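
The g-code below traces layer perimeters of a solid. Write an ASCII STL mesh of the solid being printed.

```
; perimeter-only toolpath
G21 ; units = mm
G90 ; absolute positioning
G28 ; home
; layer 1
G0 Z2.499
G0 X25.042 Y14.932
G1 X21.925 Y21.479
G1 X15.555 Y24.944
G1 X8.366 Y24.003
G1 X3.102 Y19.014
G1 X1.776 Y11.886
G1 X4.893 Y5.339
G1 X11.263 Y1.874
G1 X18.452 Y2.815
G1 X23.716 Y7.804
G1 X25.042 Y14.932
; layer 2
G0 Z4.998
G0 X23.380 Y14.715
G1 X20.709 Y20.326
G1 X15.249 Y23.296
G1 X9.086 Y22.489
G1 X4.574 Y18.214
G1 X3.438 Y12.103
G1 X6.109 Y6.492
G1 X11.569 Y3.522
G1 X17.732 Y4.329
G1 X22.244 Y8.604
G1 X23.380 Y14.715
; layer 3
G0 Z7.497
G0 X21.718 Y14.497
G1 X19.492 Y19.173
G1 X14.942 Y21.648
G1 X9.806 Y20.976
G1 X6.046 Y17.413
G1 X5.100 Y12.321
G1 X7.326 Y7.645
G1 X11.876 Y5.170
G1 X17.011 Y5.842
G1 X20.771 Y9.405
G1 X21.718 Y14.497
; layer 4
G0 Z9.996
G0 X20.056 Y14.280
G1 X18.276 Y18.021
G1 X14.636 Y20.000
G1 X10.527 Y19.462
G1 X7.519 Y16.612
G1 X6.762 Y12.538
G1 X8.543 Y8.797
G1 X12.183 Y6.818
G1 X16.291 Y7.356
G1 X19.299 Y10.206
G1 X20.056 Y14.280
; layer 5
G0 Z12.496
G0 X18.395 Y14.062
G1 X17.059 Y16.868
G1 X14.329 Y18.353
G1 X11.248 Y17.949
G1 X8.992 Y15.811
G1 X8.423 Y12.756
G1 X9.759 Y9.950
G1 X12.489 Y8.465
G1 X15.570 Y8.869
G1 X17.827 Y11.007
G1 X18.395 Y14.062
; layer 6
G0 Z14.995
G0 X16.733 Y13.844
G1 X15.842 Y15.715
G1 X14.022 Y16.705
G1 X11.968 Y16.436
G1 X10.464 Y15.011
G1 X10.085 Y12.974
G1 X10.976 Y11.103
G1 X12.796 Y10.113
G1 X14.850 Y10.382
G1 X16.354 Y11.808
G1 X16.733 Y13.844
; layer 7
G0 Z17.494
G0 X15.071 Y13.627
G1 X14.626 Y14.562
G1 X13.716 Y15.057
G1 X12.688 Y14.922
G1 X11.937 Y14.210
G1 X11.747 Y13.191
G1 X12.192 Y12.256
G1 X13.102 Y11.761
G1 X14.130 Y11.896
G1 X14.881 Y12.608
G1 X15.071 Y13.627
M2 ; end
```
solid part
  facet normal 0.0000 0.0000 -1.0000
    outer loop
      vertex 15.862 26.592 0.000
      vertex 23.142 22.632 0.000
      vertex 26.704 15.150 0.000
    endloop
  endfacet
  facet normal 0.0000 0.0000 -1.0000
    outer loop
      vertex 7.645 25.516 0.000
      vertex 15.862 26.592 0.000
      vertex 26.704 15.150 0.000
    endloop
  endfacet
  facet normal 0.0000 0.0000 -1.0000
    outer loop
      vertex 1.629 19.815 0.000
      vertex 7.645 25.516 0.000
      vertex 26.704 15.150 0.000
    endloop
  endfacet
  facet normal 0.0000 0.0000 -1.0000
    outer loop
      vertex 0.114 11.668 0.000
      vertex 1.629 19.815 0.000
      vertex 26.704 15.150 0.000
    endloop
  endfacet
  facet normal 0.0000 0.0000 -1.0000
    outer loop
      vertex 3.676 4.186 0.000
      vertex 0.114 11.668 0.000
      vertex 26.704 15.150 0.000
    endloop
  endfacet
  facet normal 0.0000 0.0000 -1.0000
    outer loop
      vertex 10.956 0.226 0.000
      vertex 3.676 4.186 0.000
      vertex 26.704 15.150 0.000
    endloop
  endfacet
  facet normal 0.0000 0.0000 -1.0000
    outer loop
      vertex 19.173 1.302 0.000
      vertex 10.956 0.226 0.000
      vertex 26.704 15.150 0.000
    endloop
  endfacet
  facet normal 0.0000 0.0000 -1.0000
    outer loop
      vertex 25.189 7.003 0.000
      vertex 19.173 1.302 0.000
      vertex 26.704 15.150 0.000
    endloop
  endfacet
  facet normal 0.7612 0.3624 0.5378
    outer loop
      vertex 26.704 15.150 0.000
      vertex 23.142 22.632 0.000
      vertex 13.409 13.409 19.993
    endloop
  endfacet
  facet normal 0.4029 0.7406 0.5378
    outer loop
      vertex 23.142 22.632 0.000
      vertex 15.862 26.592 0.000
      vertex 13.409 13.409 19.993
    endloop
  endfacet
  facet normal -0.1095 0.8359 0.5378
    outer loop
      vertex 15.862 26.592 0.000
      vertex 7.645 25.516 0.000
      vertex 13.409 13.409 19.993
    endloop
  endfacet
  facet normal -0.5799 0.6120 0.5378
    outer loop
      vertex 7.645 25.516 0.000
      vertex 1.629 19.815 0.000
      vertex 13.409 13.409 19.993
    endloop
  endfacet
  facet normal -0.8289 0.1541 0.5378
    outer loop
      vertex 1.629 19.815 0.000
      vertex 0.114 11.668 0.000
      vertex 13.409 13.409 19.993
    endloop
  endfacet
  facet normal -0.7612 -0.3624 0.5378
    outer loop
      vertex 0.114 11.668 0.000
      vertex 3.676 4.186 0.000
      vertex 13.409 13.409 19.993
    endloop
  endfacet
  facet normal -0.4029 -0.7406 0.5378
    outer loop
      vertex 3.676 4.186 0.000
      vertex 10.956 0.226 0.000
      vertex 13.409 13.409 19.993
    endloop
  endfacet
  facet normal 0.1095 -0.8359 0.5378
    outer loop
      vertex 10.956 0.226 0.000
      vertex 19.173 1.302 0.000
      vertex 13.409 13.409 19.993
    endloop
  endfacet
  facet normal 0.5799 -0.6120 0.5378
    outer loop
      vertex 19.173 1.302 0.000
      vertex 25.189 7.003 0.000
      vertex 13.409 13.409 19.993
    endloop
  endfacet
  facet normal 0.8289 -0.1541 0.5378
    outer loop
      vertex 25.189 7.003 0.000
      vertex 26.704 15.150 0.000
      vertex 13.409 13.409 19.993
    endloop
  endfacet
endsolid part

The G0 Z moves step by Δz≈2.499 mm. The G1 loops shrink linearly with z, so the solid tapers from its base footprint up to z≈20. Closing with a flat bottom cap and the tapered top and triangulating gives 18 facets — a regular 10-sided pyramid, base circumscribed radius ≈ 13.4 mm, apex at z ≈ 20 mm.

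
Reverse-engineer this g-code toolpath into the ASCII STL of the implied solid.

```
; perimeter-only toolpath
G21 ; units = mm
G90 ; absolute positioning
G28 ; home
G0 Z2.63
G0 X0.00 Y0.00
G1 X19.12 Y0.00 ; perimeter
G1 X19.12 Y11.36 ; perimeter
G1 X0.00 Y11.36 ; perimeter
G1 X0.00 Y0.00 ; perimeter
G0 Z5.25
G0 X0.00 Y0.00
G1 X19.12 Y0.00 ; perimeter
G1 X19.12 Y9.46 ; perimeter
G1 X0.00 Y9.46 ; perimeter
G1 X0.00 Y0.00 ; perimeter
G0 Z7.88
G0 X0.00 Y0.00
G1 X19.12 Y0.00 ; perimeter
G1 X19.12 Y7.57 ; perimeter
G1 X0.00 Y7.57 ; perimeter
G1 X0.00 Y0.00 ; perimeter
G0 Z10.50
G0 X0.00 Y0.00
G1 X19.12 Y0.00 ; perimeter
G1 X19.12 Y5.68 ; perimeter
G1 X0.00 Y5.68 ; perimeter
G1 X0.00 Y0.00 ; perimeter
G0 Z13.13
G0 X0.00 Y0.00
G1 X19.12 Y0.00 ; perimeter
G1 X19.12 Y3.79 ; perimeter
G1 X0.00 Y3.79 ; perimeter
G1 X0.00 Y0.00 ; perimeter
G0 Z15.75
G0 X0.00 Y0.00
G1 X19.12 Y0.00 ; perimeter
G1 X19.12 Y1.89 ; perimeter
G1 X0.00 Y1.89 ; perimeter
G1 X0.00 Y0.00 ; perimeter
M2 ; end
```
solid part
  facet normal 0.0000 0.0000 -1.0000
    outer loop
      vertex 19.12 13.25 0.00
      vertex 19.12 0.00 0.00
      vertex 0.00 0.00 0.00
    endloop
  endfacet
  facet normal 0.0000 0.0000 -1.0000
    outer loop
      vertex 0.00 13.25 0.00
      vertex 19.12 13.25 0.00
      vertex 0.00 0.00 0.00
    endloop
  endfacet
  facet normal 0.0000 -1.0000 0.0000
    outer loop
      vertex 0.00 0.00 0.00
      vertex 19.12 0.00 0.00
      vertex 19.12 0.00 18.38
    endloop
  endfacet
  facet normal 0.0000 -1.0000 0.0000
    outer loop
      vertex 0.00 0.00 0.00
      vertex 19.12 0.00 18.38
      vertex 0.00 0.00 18.38
    endloop
  endfacet
  facet normal 0.0000 0.8112 0.5848
    outer loop
      vertex 0.00 0.00 18.38
      vertex 19.12 0.00 18.38
      vertex 19.12 13.25 0.00
    endloop
  endfacet
  facet normal 0.0000 0.8112 0.5848
    outer loop
      vertex 0.00 0.00 18.38
      vertex 19.12 13.25 0.00
      vertex 0.00 13.25 0.00
    endloop
  endfacet
  facet normal -1.0000 0.0000 0.0000
    outer loop
      vertex 0.00 0.00 18.38
      vertex 0.00 13.25 0.00
      vertex 0.00 0.00 0.00
    endloop
  endfacet
  facet normal 1.0000 0.0000 0.0000
    outer loop
      vertex 19.12 0.00 0.00
      vertex 19.12 13.25 0.00
      vertex 19.12 0.00 18.38
    endloop
  endfacet
endsolid part

The G0 Z moves step by Δz≈2.63 mm. The G1 loops shrink linearly with z, so the solid tapers from its base footprint up to z≈18.4. Closing with a flat bottom cap and the tapered top and triangulating gives 8 facets — a wedge (ramp): 19.1 × 13.2 mm base, rising to 18.4 mm along the y=0 edge and sloping linearly to z=0 at y=13.2.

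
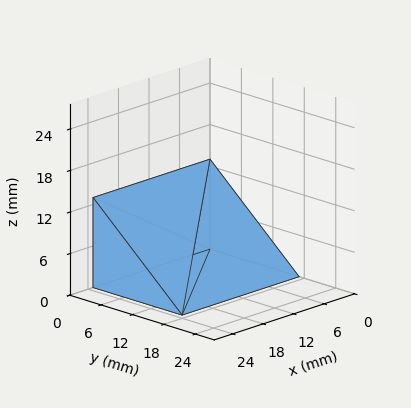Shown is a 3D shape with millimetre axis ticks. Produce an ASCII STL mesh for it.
Reading the render: the shape is a wedge (ramp): 23 × 17 mm base, rising to 13 mm along the y=0 edge and sloping linearly to z=0 at y=17 (dimensions read to the nearest mm from the axis ticks). For the STL, each face is triangulated and given an outward normal.

solid part
  facet normal 0.0000 0.0000 -1.0000
    outer loop
      vertex 23.000 17.000 0.000
      vertex 23.000 0.000 0.000
      vertex 0.000 0.000 0.000
    endloop
  endfacet
  facet normal 0.0000 0.0000 -1.0000
    outer loop
      vertex 0.000 17.000 0.000
      vertex 23.000 17.000 0.000
      vertex 0.000 0.000 0.000
    endloop
  endfacet
  facet normal 0.0000 -1.0000 0.0000
    outer loop
      vertex 0.000 0.000 0.000
      vertex 23.000 0.000 0.000
      vertex 23.000 0.000 13.000
    endloop
  endfacet
  facet normal 0.0000 -1.0000 0.0000
    outer loop
      vertex 0.000 0.000 0.000
      vertex 23.000 0.000 13.000
      vertex 0.000 0.000 13.000
    endloop
  endfacet
  facet normal 0.0000 0.6075 0.7944
    outer loop
      vertex 0.000 0.000 13.000
      vertex 23.000 0.000 13.000
      vertex 23.000 17.000 0.000
    endloop
  endfacet
  facet normal 0.0000 0.6075 0.7944
    outer loop
      vertex 0.000 0.000 13.000
      vertex 23.000 17.000 0.000
      vertex 0.000 17.000 0.000
    endloop
  endfacet
  facet normal -1.0000 0.0000 0.0000
    outer loop
      vertex 0.000 0.000 13.000
      vertex 0.000 17.000 0.000
      vertex 0.000 0.000 0.000
    endloop
  endfacet
  facet normal 1.0000 0.0000 0.0000
    outer loop
      vertex 23.000 0.000 0.000
      vertex 23.000 17.000 0.000
      vertex 23.000 0.000 13.000
    endloop
  endfacet
endsolid part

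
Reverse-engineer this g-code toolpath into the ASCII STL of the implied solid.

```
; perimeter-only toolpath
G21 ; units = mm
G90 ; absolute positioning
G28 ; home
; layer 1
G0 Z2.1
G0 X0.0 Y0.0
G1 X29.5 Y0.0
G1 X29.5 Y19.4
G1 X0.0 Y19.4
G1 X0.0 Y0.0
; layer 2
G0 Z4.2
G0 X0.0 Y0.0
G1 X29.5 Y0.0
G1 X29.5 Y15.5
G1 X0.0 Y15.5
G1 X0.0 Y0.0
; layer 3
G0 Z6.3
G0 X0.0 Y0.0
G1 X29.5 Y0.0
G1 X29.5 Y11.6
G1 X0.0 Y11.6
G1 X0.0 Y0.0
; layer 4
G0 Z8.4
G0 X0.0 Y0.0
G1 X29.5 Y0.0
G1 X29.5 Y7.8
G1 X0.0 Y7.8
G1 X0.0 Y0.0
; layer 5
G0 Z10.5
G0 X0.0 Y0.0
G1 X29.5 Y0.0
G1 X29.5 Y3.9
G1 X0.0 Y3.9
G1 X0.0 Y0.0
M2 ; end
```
solid part
  facet normal 0.0000 0.0000 -1.0000
    outer loop
      vertex 29.5 23.3 0.0
      vertex 29.5 0.0 0.0
      vertex 0.0 0.0 0.0
    endloop
  endfacet
  facet normal 0.0000 0.0000 -1.0000
    outer loop
      vertex 0.0 23.3 0.0
      vertex 29.5 23.3 0.0
      vertex 0.0 0.0 0.0
    endloop
  endfacet
  facet normal 0.0000 -1.0000 0.0000
    outer loop
      vertex 0.0 0.0 0.0
      vertex 29.5 0.0 0.0
      vertex 29.5 0.0 12.6
    endloop
  endfacet
  facet normal 0.0000 -1.0000 0.0000
    outer loop
      vertex 0.0 0.0 0.0
      vertex 29.5 0.0 12.6
      vertex 0.0 0.0 12.6
    endloop
  endfacet
  facet normal 0.0000 0.4757 0.8796
    outer loop
      vertex 0.0 0.0 12.6
      vertex 29.5 0.0 12.6
      vertex 29.5 23.3 0.0
    endloop
  endfacet
  facet normal 0.0000 0.4757 0.8796
    outer loop
      vertex 0.0 0.0 12.6
      vertex 29.5 23.3 0.0
      vertex 0.0 23.3 0.0
    endloop
  endfacet
  facet normal -1.0000 0.0000 0.0000
    outer loop
      vertex 0.0 0.0 12.6
      vertex 0.0 23.3 0.0
      vertex 0.0 0.0 0.0
    endloop
  endfacet
  facet normal 1.0000 0.0000 0.0000
    outer loop
      vertex 29.5 0.0 0.0
      vertex 29.5 23.3 0.0
      vertex 29.5 0.0 12.6
    endloop
  endfacet
endsolid part

The G0 Z moves step by Δz≈2.1 mm. The G1 loops shrink linearly with z, so the solid tapers from its base footprint up to z≈12.6. Closing with a flat bottom cap and the tapered top and triangulating gives 8 facets — a wedge (ramp): 29.5 × 23.3 mm base, rising to 12.6 mm along the y=0 edge and sloping linearly to z=0 at y=23.3.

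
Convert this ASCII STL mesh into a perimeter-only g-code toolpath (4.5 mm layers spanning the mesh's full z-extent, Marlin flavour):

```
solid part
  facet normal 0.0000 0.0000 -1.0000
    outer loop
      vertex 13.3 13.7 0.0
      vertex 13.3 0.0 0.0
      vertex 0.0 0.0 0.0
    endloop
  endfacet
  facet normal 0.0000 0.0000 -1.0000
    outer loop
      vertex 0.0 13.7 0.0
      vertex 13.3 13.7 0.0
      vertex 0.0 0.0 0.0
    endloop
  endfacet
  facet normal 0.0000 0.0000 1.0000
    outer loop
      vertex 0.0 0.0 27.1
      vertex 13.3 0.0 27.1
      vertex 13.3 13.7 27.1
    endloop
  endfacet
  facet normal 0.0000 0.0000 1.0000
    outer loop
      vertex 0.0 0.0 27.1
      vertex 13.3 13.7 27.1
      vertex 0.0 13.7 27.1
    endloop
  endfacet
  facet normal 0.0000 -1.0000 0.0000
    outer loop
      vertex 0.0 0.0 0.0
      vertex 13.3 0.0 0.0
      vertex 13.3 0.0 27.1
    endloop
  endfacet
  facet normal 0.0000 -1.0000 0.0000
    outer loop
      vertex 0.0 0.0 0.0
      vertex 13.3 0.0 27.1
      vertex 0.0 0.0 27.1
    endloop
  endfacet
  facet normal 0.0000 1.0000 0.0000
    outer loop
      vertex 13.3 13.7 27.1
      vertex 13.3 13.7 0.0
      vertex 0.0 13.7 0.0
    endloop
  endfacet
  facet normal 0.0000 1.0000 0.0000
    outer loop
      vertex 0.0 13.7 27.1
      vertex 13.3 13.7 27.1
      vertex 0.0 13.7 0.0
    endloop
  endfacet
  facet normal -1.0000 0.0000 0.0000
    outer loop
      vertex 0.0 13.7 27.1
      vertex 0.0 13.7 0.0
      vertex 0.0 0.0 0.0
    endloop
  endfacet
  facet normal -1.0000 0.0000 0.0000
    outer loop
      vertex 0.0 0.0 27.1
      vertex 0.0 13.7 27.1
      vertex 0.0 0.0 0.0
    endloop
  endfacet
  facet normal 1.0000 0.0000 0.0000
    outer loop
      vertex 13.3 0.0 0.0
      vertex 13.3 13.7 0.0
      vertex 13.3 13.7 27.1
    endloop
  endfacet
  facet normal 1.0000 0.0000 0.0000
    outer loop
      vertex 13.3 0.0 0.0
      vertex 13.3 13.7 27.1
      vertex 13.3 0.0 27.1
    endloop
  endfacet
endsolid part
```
; perimeter-only toolpath
G21 ; units = mm
G90 ; absolute positioning
G28 ; home
; layer 1
G0 Z4.5
G0 X0.0 Y0.0
G1 X13.3 Y0.0
G1 X13.3 Y13.7
G1 X0.0 Y13.7
G1 X0.0 Y0.0
; layer 2
G0 Z9.0
G0 X0.0 Y0.0
G1 X13.3 Y0.0
G1 X13.3 Y13.7
G1 X0.0 Y13.7
G1 X0.0 Y0.0
; layer 3
G0 Z13.6
G0 X0.0 Y0.0
G1 X13.3 Y0.0
G1 X13.3 Y13.7
G1 X0.0 Y13.7
G1 X0.0 Y0.0
; layer 4
G0 Z18.1
G0 X0.0 Y0.0
G1 X13.3 Y0.0
G1 X13.3 Y13.7
G1 X0.0 Y13.7
G1 X0.0 Y0.0
; layer 5
G0 Z22.6
G0 X0.0 Y0.0
G1 X13.3 Y0.0
G1 X13.3 Y13.7
G1 X0.0 Y13.7
G1 X0.0 Y0.0
; layer 6
G0 Z27.1
G0 X0.0 Y0.0
G1 X13.3 Y0.0
G1 X13.3 Y13.7
G1 X0.0 Y13.7
G1 X0.0 Y0.0
M2 ; end

The solid is a rectangular box, roughly 13.3 × 13.7 mm footprint and 27.1 mm tall. Slicing at Δz = 4.5 mm — 6 equal slices spanning the solid's height, so layer i sits at z = i·h/6 — gives 6 non-empty perimeters. Each is a 4-segment closed polygon; G0 lifts to the layer z and rapids to the start vertex, then G1 traces the edges.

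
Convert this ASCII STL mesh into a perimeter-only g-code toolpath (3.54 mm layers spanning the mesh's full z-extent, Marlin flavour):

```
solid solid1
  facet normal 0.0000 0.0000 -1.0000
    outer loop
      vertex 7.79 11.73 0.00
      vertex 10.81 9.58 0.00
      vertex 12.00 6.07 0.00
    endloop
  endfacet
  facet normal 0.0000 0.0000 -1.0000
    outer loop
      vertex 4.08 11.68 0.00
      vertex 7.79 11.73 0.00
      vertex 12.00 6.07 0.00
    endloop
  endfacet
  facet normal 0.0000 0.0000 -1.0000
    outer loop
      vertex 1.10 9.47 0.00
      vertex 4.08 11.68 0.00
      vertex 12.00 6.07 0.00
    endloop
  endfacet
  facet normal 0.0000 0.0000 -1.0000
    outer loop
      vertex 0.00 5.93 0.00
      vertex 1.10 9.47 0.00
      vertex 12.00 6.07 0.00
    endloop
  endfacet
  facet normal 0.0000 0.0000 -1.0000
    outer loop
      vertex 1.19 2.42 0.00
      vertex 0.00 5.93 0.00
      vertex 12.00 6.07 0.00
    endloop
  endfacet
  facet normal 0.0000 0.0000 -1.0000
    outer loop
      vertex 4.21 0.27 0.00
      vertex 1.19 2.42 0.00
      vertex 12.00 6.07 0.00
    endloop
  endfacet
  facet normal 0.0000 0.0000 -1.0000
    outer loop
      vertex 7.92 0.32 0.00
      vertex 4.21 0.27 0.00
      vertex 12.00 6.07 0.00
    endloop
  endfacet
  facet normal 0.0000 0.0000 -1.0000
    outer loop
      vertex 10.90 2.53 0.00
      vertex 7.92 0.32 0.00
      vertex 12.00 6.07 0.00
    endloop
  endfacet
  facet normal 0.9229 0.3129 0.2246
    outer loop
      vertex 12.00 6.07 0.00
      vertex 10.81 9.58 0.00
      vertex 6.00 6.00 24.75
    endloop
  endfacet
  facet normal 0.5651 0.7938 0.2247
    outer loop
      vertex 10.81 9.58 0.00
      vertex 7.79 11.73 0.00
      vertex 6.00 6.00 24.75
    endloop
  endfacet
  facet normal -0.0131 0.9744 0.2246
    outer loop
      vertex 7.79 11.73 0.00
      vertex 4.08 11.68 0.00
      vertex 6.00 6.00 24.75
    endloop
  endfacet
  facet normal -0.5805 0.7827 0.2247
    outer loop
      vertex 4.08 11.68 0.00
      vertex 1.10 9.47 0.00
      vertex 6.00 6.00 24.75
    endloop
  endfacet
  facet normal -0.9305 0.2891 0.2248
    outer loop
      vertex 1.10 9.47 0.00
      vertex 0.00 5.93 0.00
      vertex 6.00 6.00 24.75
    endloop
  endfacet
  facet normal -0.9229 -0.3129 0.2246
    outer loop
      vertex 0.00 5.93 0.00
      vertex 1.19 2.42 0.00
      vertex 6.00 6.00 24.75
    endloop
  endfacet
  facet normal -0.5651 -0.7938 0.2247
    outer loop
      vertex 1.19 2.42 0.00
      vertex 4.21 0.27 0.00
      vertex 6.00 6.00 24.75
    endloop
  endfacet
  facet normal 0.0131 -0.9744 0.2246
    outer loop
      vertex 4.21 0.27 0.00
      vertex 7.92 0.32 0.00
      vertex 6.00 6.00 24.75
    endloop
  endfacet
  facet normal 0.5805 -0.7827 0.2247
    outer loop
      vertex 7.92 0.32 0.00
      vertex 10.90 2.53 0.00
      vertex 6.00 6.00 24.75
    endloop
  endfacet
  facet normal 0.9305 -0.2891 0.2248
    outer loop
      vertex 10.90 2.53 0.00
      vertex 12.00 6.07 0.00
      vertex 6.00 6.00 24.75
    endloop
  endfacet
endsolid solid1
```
; perimeter-only toolpath
G21 ; units = mm
G90 ; absolute positioning
G28 ; home
; layer 1
G0 Z3.54
G0 X11.14 Y6.06
G1 X10.12 Y9.07
G1 X7.53 Y10.91
G1 X4.35 Y10.87
G1 X1.80 Y8.97
G1 X0.86 Y5.94
G1 X1.88 Y2.93
G1 X4.47 Y1.09
G1 X7.65 Y1.13
G1 X10.20 Y3.03
G1 X11.14 Y6.06
; layer 2
G0 Z7.07
G0 X10.29 Y6.05
G1 X9.44 Y8.56
G1 X7.28 Y10.09
G1 X4.63 Y10.06
G1 X2.50 Y8.48
G1 X1.71 Y5.95
G1 X2.56 Y3.44
G1 X4.72 Y1.91
G1 X7.37 Y1.94
G1 X9.50 Y3.52
G1 X10.29 Y6.05
; layer 3
G0 Z10.61
G0 X9.43 Y6.04
G1 X8.75 Y8.05
G1 X7.02 Y9.27
G1 X4.90 Y9.25
G1 X3.20 Y7.98
G1 X2.57 Y5.96
G1 X3.25 Y3.95
G1 X4.98 Y2.73
G1 X7.10 Y2.75
G1 X8.80 Y4.02
G1 X9.43 Y6.04
; layer 4
G0 Z14.14
G0 X8.57 Y6.03
G1 X8.06 Y7.53
G1 X6.77 Y8.46
G1 X5.18 Y8.43
G1 X3.90 Y7.49
G1 X3.43 Y5.97
G1 X3.94 Y4.47
G1 X5.23 Y3.54
G1 X6.82 Y3.57
G1 X8.10 Y4.51
G1 X8.57 Y6.03
; layer 5
G0 Z17.68
G0 X7.71 Y6.02
G1 X7.37 Y7.02
G1 X6.51 Y7.64
G1 X5.45 Y7.62
G1 X4.60 Y6.99
G1 X4.29 Y5.98
G1 X4.63 Y4.98
G1 X5.49 Y4.36
G1 X6.55 Y4.38
G1 X7.40 Y5.01
G1 X7.71 Y6.02
; layer 6
G0 Z21.21
G0 X6.86 Y6.01
G1 X6.69 Y6.51
G1 X6.26 Y6.82
G1 X5.73 Y6.81
G1 X5.30 Y6.50
G1 X5.14 Y5.99
G1 X5.31 Y5.49
G1 X5.74 Y5.18
G1 X6.27 Y5.19
G1 X6.70 Y5.50
G1 X6.86 Y6.01
M2 ; end

The solid is a regular 10-sided pyramid, base circumscribed radius ≈ 6 mm, apex at z ≈ 24.8 mm. Slicing at Δz = 3.54 mm — 7 equal slices spanning the solid's height, so layer i sits at z = i·h/7 — gives 6 non-empty perimeters. Each is a 10-segment closed polygon; G0 lifts to the layer z and rapids to the start vertex, then G1 traces the edges. The cross-section shrinks linearly with z (the slice at the apex is degenerate and omitted).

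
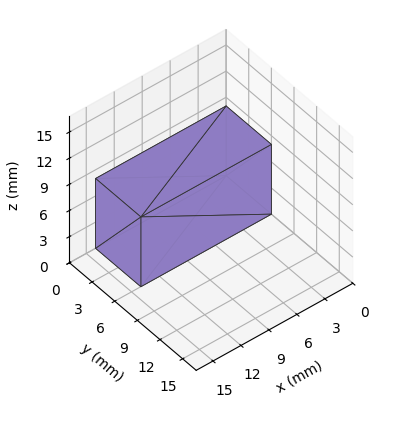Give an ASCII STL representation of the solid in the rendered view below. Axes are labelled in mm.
Reading the render: the shape is a rectangular box, roughly 14 × 6 mm footprint and 8 mm tall (dimensions read to the nearest mm from the axis ticks). For the STL, each face is triangulated and given an outward normal.

solid part
  facet normal 0.0000 0.0000 -1.0000
    outer loop
      vertex 14.0 6.0 0.0
      vertex 14.0 0.0 0.0
      vertex 0.0 0.0 0.0
    endloop
  endfacet
  facet normal 0.0000 0.0000 -1.0000
    outer loop
      vertex 0.0 6.0 0.0
      vertex 14.0 6.0 0.0
      vertex 0.0 0.0 0.0
    endloop
  endfacet
  facet normal 0.0000 0.0000 1.0000
    outer loop
      vertex 0.0 0.0 8.0
      vertex 14.0 0.0 8.0
      vertex 14.0 6.0 8.0
    endloop
  endfacet
  facet normal 0.0000 0.0000 1.0000
    outer loop
      vertex 0.0 0.0 8.0
      vertex 14.0 6.0 8.0
      vertex 0.0 6.0 8.0
    endloop
  endfacet
  facet normal 0.0000 -1.0000 0.0000
    outer loop
      vertex 0.0 0.0 0.0
      vertex 14.0 0.0 0.0
      vertex 14.0 0.0 8.0
    endloop
  endfacet
  facet normal 0.0000 -1.0000 0.0000
    outer loop
      vertex 0.0 0.0 0.0
      vertex 14.0 0.0 8.0
      vertex 0.0 0.0 8.0
    endloop
  endfacet
  facet normal 0.0000 1.0000 0.0000
    outer loop
      vertex 14.0 6.0 8.0
      vertex 14.0 6.0 0.0
      vertex 0.0 6.0 0.0
    endloop
  endfacet
  facet normal 0.0000 1.0000 0.0000
    outer loop
      vertex 0.0 6.0 8.0
      vertex 14.0 6.0 8.0
      vertex 0.0 6.0 0.0
    endloop
  endfacet
  facet normal -1.0000 0.0000 0.0000
    outer loop
      vertex 0.0 6.0 8.0
      vertex 0.0 6.0 0.0
      vertex 0.0 0.0 0.0
    endloop
  endfacet
  facet normal -1.0000 0.0000 0.0000
    outer loop
      vertex 0.0 0.0 8.0
      vertex 0.0 6.0 8.0
      vertex 0.0 0.0 0.0
    endloop
  endfacet
  facet normal 1.0000 0.0000 0.0000
    outer loop
      vertex 14.0 0.0 0.0
      vertex 14.0 6.0 0.0
      vertex 14.0 6.0 8.0
    endloop
  endfacet
  facet normal 1.0000 0.0000 0.0000
    outer loop
      vertex 14.0 0.0 0.0
      vertex 14.0 6.0 8.0
      vertex 14.0 0.0 8.0
    endloop
  endfacet
endsolid part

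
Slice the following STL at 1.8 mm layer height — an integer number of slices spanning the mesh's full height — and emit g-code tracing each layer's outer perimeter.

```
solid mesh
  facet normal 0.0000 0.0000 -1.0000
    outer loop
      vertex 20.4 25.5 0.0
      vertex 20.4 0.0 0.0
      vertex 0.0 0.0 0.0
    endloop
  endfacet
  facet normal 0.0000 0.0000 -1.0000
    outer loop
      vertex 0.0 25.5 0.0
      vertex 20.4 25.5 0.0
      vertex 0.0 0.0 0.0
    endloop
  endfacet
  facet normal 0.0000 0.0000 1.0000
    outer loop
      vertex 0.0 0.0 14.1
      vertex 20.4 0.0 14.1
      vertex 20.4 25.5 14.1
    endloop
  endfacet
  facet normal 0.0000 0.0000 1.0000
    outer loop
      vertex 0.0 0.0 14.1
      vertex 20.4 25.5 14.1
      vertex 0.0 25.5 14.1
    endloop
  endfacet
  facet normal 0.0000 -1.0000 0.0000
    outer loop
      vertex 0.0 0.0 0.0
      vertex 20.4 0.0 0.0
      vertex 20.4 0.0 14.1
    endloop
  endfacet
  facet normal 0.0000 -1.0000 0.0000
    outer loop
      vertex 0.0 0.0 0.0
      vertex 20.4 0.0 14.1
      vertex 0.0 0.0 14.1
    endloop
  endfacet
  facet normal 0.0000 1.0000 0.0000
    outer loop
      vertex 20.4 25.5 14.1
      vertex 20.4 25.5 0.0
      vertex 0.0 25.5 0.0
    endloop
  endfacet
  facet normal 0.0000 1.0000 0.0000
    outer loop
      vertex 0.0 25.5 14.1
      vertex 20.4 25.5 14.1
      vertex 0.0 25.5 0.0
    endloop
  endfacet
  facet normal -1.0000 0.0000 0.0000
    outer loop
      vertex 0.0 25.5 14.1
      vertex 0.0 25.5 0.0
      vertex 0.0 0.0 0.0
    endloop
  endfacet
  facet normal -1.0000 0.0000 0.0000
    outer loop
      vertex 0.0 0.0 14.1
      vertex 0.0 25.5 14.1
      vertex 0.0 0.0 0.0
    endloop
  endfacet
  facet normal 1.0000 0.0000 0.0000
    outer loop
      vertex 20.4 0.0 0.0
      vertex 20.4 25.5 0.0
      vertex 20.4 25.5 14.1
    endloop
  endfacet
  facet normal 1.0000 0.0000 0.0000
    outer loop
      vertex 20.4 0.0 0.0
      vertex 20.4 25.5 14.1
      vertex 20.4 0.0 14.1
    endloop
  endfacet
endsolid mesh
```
; perimeter-only toolpath
G21 ; units = mm
G90 ; absolute positioning
G28 ; home
; layer 1
G0 Z1.8
G0 X0.0 Y0.0
G1 X20.4 Y0.0
G1 X20.4 Y25.5
G1 X0.0 Y25.5
G1 X0.0 Y0.0
; layer 2
G0 Z3.5
G0 X0.0 Y0.0
G1 X20.4 Y0.0
G1 X20.4 Y25.5
G1 X0.0 Y25.5
G1 X0.0 Y0.0
; layer 3
G0 Z5.3
G0 X0.0 Y0.0
G1 X20.4 Y0.0
G1 X20.4 Y25.5
G1 X0.0 Y25.5
G1 X0.0 Y0.0
; layer 4
G0 Z7.0
G0 X0.0 Y0.0
G1 X20.4 Y0.0
G1 X20.4 Y25.5
G1 X0.0 Y25.5
G1 X0.0 Y0.0
; layer 5
G0 Z8.8
G0 X0.0 Y0.0
G1 X20.4 Y0.0
G1 X20.4 Y25.5
G1 X0.0 Y25.5
G1 X0.0 Y0.0
; layer 6
G0 Z10.6
G0 X0.0 Y0.0
G1 X20.4 Y0.0
G1 X20.4 Y25.5
G1 X0.0 Y25.5
G1 X0.0 Y0.0
; layer 7
G0 Z12.3
G0 X0.0 Y0.0
G1 X20.4 Y0.0
G1 X20.4 Y25.5
G1 X0.0 Y25.5
G1 X0.0 Y0.0
; layer 8
G0 Z14.1
G0 X0.0 Y0.0
G1 X20.4 Y0.0
G1 X20.4 Y25.5
G1 X0.0 Y25.5
G1 X0.0 Y0.0
M2 ; end

The solid is a rectangular box, roughly 20.4 × 25.5 mm footprint and 14.1 mm tall. Slicing at Δz = 1.8 mm — 8 equal slices spanning the solid's height, so layer i sits at z = i·h/8 — gives 8 non-empty perimeters. Each is a 4-segment closed polygon; G0 lifts to the layer z and rapids to the start vertex, then G1 traces the edges.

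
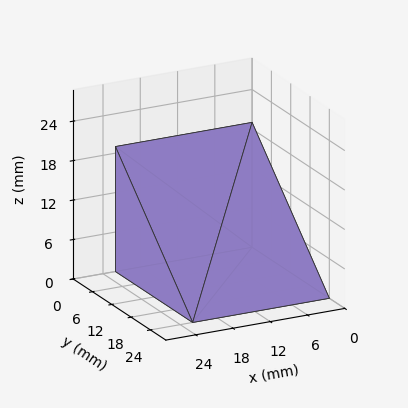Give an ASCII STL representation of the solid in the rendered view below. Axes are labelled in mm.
Reading the render: the shape is a wedge (ramp): 22 × 24 mm base, rising to 19 mm along the y=0 edge and sloping linearly to z=0 at y=24 (dimensions read to the nearest mm from the axis ticks). For the STL, each face is triangulated and given an outward normal.

solid part
  facet normal 0.0000 0.0000 -1.0000
    outer loop
      vertex 22.0 24.0 0.0
      vertex 22.0 0.0 0.0
      vertex 0.0 0.0 0.0
    endloop
  endfacet
  facet normal 0.0000 0.0000 -1.0000
    outer loop
      vertex 0.0 24.0 0.0
      vertex 22.0 24.0 0.0
      vertex 0.0 0.0 0.0
    endloop
  endfacet
  facet normal 0.0000 -1.0000 0.0000
    outer loop
      vertex 0.0 0.0 0.0
      vertex 22.0 0.0 0.0
      vertex 22.0 0.0 19.0
    endloop
  endfacet
  facet normal 0.0000 -1.0000 0.0000
    outer loop
      vertex 0.0 0.0 0.0
      vertex 22.0 0.0 19.0
      vertex 0.0 0.0 19.0
    endloop
  endfacet
  facet normal 0.0000 0.6207 0.7840
    outer loop
      vertex 0.0 0.0 19.0
      vertex 22.0 0.0 19.0
      vertex 22.0 24.0 0.0
    endloop
  endfacet
  facet normal 0.0000 0.6207 0.7840
    outer loop
      vertex 0.0 0.0 19.0
      vertex 22.0 24.0 0.0
      vertex 0.0 24.0 0.0
    endloop
  endfacet
  facet normal -1.0000 0.0000 0.0000
    outer loop
      vertex 0.0 0.0 19.0
      vertex 0.0 24.0 0.0
      vertex 0.0 0.0 0.0
    endloop
  endfacet
  facet normal 1.0000 0.0000 0.0000
    outer loop
      vertex 22.0 0.0 0.0
      vertex 22.0 24.0 0.0
      vertex 22.0 0.0 19.0
    endloop
  endfacet
endsolid part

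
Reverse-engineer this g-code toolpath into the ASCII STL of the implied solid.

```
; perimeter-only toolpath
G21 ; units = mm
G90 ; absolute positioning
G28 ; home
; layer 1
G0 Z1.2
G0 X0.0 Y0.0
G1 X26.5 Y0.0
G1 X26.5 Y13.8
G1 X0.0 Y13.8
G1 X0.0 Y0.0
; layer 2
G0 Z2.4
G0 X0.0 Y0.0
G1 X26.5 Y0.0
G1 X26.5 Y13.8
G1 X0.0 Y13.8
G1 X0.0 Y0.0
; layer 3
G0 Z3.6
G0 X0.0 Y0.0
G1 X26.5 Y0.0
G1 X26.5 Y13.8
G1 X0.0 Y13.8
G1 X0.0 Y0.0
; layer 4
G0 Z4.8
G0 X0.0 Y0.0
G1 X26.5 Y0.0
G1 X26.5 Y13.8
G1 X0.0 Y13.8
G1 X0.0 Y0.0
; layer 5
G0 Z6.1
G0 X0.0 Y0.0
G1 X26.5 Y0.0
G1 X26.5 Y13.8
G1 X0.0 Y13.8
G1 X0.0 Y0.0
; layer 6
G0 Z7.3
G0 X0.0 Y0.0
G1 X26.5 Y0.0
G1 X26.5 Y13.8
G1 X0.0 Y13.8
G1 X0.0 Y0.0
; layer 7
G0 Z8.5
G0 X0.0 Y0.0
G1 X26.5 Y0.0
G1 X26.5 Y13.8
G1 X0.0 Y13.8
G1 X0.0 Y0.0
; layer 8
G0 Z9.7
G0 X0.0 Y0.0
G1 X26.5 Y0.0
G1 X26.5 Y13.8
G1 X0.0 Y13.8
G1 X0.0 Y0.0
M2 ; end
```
solid part
  facet normal 0.0000 0.0000 -1.0000
    outer loop
      vertex 26.5 13.8 0.0
      vertex 26.5 0.0 0.0
      vertex 0.0 0.0 0.0
    endloop
  endfacet
  facet normal 0.0000 0.0000 -1.0000
    outer loop
      vertex 0.0 13.8 0.0
      vertex 26.5 13.8 0.0
      vertex 0.0 0.0 0.0
    endloop
  endfacet
  facet normal 0.0000 0.0000 1.0000
    outer loop
      vertex 0.0 0.0 9.7
      vertex 26.5 0.0 9.7
      vertex 26.5 13.8 9.7
    endloop
  endfacet
  facet normal 0.0000 0.0000 1.0000
    outer loop
      vertex 0.0 0.0 9.7
      vertex 26.5 13.8 9.7
      vertex 0.0 13.8 9.7
    endloop
  endfacet
  facet normal 0.0000 -1.0000 0.0000
    outer loop
      vertex 0.0 0.0 0.0
      vertex 26.5 0.0 0.0
      vertex 26.5 0.0 9.7
    endloop
  endfacet
  facet normal 0.0000 -1.0000 0.0000
    outer loop
      vertex 0.0 0.0 0.0
      vertex 26.5 0.0 9.7
      vertex 0.0 0.0 9.7
    endloop
  endfacet
  facet normal 0.0000 1.0000 0.0000
    outer loop
      vertex 26.5 13.8 9.7
      vertex 26.5 13.8 0.0
      vertex 0.0 13.8 0.0
    endloop
  endfacet
  facet normal 0.0000 1.0000 0.0000
    outer loop
      vertex 0.0 13.8 9.7
      vertex 26.5 13.8 9.7
      vertex 0.0 13.8 0.0
    endloop
  endfacet
  facet normal -1.0000 0.0000 0.0000
    outer loop
      vertex 0.0 13.8 9.7
      vertex 0.0 13.8 0.0
      vertex 0.0 0.0 0.0
    endloop
  endfacet
  facet normal -1.0000 0.0000 0.0000
    outer loop
      vertex 0.0 0.0 9.7
      vertex 0.0 13.8 9.7
      vertex 0.0 0.0 0.0
    endloop
  endfacet
  facet normal 1.0000 0.0000 0.0000
    outer loop
      vertex 26.5 0.0 0.0
      vertex 26.5 13.8 0.0
      vertex 26.5 13.8 9.7
    endloop
  endfacet
  facet normal 1.0000 0.0000 0.0000
    outer loop
      vertex 26.5 0.0 0.0
      vertex 26.5 13.8 9.7
      vertex 26.5 0.0 9.7
    endloop
  endfacet
endsolid part

The G0 Z moves step by Δz≈1.2 mm. Every layer's G1 loop is the same polygon, so the solid is a straight extrusion of it from z=0 to z≈9.7. Closing with flat bottom and top caps and triangulating gives 12 facets — a rectangular box, roughly 26.5 × 13.8 mm footprint and 9.7 mm tall.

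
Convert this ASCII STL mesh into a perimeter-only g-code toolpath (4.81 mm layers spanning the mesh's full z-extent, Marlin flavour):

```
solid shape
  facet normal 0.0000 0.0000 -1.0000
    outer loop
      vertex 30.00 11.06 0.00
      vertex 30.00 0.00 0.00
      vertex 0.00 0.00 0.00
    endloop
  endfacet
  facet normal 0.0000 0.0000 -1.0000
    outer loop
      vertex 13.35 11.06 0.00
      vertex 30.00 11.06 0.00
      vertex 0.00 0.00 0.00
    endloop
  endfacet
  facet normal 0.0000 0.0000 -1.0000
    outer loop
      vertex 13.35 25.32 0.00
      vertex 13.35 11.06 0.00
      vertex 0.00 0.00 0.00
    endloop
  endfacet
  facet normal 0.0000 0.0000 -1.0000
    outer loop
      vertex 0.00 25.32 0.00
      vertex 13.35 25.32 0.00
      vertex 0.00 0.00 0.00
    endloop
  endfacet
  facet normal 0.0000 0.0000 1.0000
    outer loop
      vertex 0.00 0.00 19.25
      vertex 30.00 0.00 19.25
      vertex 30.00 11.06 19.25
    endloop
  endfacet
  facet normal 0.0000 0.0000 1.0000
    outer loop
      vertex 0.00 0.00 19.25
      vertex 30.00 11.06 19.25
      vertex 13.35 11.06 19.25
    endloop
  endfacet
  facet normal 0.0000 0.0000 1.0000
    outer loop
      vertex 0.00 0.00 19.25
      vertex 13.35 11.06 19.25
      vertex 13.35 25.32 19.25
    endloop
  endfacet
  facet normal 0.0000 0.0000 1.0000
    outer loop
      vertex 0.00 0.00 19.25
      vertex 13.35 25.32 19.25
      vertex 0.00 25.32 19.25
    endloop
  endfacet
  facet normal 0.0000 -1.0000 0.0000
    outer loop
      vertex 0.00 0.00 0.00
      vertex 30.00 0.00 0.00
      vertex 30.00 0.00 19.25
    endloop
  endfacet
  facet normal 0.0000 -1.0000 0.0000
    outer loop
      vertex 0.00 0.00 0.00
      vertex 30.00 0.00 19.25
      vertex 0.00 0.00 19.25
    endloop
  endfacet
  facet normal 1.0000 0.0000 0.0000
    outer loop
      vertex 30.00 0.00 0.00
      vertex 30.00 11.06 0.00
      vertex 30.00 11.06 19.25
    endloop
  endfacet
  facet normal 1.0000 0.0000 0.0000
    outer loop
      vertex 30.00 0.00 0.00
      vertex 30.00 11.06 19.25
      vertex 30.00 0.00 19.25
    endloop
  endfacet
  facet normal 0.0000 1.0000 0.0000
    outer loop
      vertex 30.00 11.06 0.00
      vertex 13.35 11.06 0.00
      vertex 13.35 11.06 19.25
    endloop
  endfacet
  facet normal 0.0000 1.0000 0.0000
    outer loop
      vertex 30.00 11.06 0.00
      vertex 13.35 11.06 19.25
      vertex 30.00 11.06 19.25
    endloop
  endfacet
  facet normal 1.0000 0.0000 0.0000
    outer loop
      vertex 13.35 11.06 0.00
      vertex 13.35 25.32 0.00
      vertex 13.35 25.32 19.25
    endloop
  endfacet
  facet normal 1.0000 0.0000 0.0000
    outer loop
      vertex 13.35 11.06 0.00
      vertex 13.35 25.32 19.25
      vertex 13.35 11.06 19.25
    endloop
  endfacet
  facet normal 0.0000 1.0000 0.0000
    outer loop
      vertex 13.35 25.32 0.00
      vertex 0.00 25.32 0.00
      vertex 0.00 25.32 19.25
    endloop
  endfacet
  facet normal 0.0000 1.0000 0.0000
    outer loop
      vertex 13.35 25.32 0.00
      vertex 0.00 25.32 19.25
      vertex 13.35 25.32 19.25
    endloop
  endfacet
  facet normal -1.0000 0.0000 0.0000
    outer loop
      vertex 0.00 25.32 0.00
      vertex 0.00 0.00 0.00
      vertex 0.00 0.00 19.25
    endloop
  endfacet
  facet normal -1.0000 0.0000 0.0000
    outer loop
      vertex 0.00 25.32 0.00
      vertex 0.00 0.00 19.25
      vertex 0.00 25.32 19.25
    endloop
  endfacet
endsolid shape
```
; perimeter-only toolpath
G21 ; units = mm
G90 ; absolute positioning
G28 ; home
; layer 1
G0 Z4.81
G0 X0.00 Y0.00
G1 X30.00 Y0.00
G1 X30.00 Y11.06
G1 X13.35 Y11.06
G1 X13.35 Y25.32
G1 X0.00 Y25.32
G1 X0.00 Y0.00
; layer 2
G0 Z9.62
G0 X0.00 Y0.00
G1 X30.00 Y0.00
G1 X30.00 Y11.06
G1 X13.35 Y11.06
G1 X13.35 Y25.32
G1 X0.00 Y25.32
G1 X0.00 Y0.00
; layer 3
G0 Z14.44
G0 X0.00 Y0.00
G1 X30.00 Y0.00
G1 X30.00 Y11.06
G1 X13.35 Y11.06
G1 X13.35 Y25.32
G1 X0.00 Y25.32
G1 X0.00 Y0.00
; layer 4
G0 Z19.25
G0 X0.00 Y0.00
G1 X30.00 Y0.00
G1 X30.00 Y11.06
G1 X13.35 Y11.06
G1 X13.35 Y25.32
G1 X0.00 Y25.32
G1 X0.00 Y0.00
M2 ; end

The solid is an L-shaped prism: outer 30 × 25.3 mm, arm thicknesses ≈ 11.1 mm (horizontal) and 13.3 mm (vertical), extruded 19.2 mm in z. Slicing at Δz = 4.81 mm — 4 equal slices spanning the solid's height, so layer i sits at z = i·h/4 — gives 4 non-empty perimeters. Each is a 6-segment closed polygon; G0 lifts to the layer z and rapids to the start vertex, then G1 traces the edges.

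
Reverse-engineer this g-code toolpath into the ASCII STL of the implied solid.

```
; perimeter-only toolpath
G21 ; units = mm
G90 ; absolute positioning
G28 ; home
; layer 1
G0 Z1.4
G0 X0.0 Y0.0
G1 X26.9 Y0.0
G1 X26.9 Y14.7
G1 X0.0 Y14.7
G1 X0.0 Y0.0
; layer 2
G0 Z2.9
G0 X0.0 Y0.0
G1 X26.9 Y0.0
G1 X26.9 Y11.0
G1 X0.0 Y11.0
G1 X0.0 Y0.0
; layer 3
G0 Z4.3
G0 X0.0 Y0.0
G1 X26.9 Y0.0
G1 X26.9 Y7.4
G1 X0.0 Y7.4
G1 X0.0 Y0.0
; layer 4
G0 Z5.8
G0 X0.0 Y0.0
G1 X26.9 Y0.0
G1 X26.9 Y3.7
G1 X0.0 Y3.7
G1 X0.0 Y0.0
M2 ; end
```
solid part
  facet normal 0.0000 0.0000 -1.0000
    outer loop
      vertex 26.9 18.4 0.0
      vertex 26.9 0.0 0.0
      vertex 0.0 0.0 0.0
    endloop
  endfacet
  facet normal 0.0000 0.0000 -1.0000
    outer loop
      vertex 0.0 18.4 0.0
      vertex 26.9 18.4 0.0
      vertex 0.0 0.0 0.0
    endloop
  endfacet
  facet normal 0.0000 -1.0000 0.0000
    outer loop
      vertex 0.0 0.0 0.0
      vertex 26.9 0.0 0.0
      vertex 26.9 0.0 7.2
    endloop
  endfacet
  facet normal 0.0000 -1.0000 0.0000
    outer loop
      vertex 0.0 0.0 0.0
      vertex 26.9 0.0 7.2
      vertex 0.0 0.0 7.2
    endloop
  endfacet
  facet normal 0.0000 0.3644 0.9312
    outer loop
      vertex 0.0 0.0 7.2
      vertex 26.9 0.0 7.2
      vertex 26.9 18.4 0.0
    endloop
  endfacet
  facet normal 0.0000 0.3644 0.9312
    outer loop
      vertex 0.0 0.0 7.2
      vertex 26.9 18.4 0.0
      vertex 0.0 18.4 0.0
    endloop
  endfacet
  facet normal -1.0000 0.0000 0.0000
    outer loop
      vertex 0.0 0.0 7.2
      vertex 0.0 18.4 0.0
      vertex 0.0 0.0 0.0
    endloop
  endfacet
  facet normal 1.0000 0.0000 0.0000
    outer loop
      vertex 26.9 0.0 0.0
      vertex 26.9 18.4 0.0
      vertex 26.9 0.0 7.2
    endloop
  endfacet
endsolid part

The G0 Z moves step by Δz≈1.4 mm. The G1 loops shrink linearly with z, so the solid tapers from its base footprint up to z≈7.2. Closing with a flat bottom cap and the tapered top and triangulating gives 8 facets — a wedge (ramp): 26.9 × 18.4 mm base, rising to 7.2 mm along the y=0 edge and sloping linearly to z=0 at y=18.4.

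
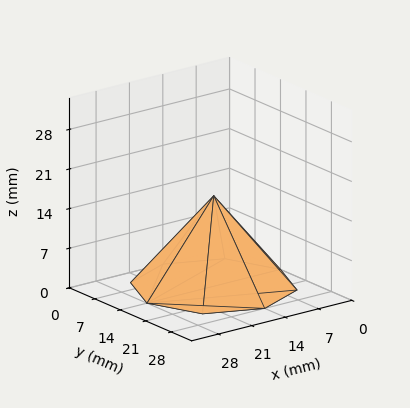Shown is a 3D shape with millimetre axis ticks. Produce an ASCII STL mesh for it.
Reading the render: the shape is a regular 8-sided pyramid, base circumscribed radius ≈ 14 mm, apex at z ≈ 16 mm (dimensions read to the nearest mm from the axis ticks). For the STL, each face is triangulated and given an outward normal.

solid part
  facet normal 0.0000 0.0000 -1.0000
    outer loop
      vertex 14.00 28.00 0.00
      vertex 23.90 23.90 0.00
      vertex 28.00 14.00 0.00
    endloop
  endfacet
  facet normal 0.0000 0.0000 -1.0000
    outer loop
      vertex 4.10 23.90 0.00
      vertex 14.00 28.00 0.00
      vertex 28.00 14.00 0.00
    endloop
  endfacet
  facet normal 0.0000 0.0000 -1.0000
    outer loop
      vertex 0.00 14.00 0.00
      vertex 4.10 23.90 0.00
      vertex 28.00 14.00 0.00
    endloop
  endfacet
  facet normal 0.0000 0.0000 -1.0000
    outer loop
      vertex 4.10 4.10 0.00
      vertex 0.00 14.00 0.00
      vertex 28.00 14.00 0.00
    endloop
  endfacet
  facet normal 0.0000 0.0000 -1.0000
    outer loop
      vertex 14.00 0.00 0.00
      vertex 4.10 4.10 0.00
      vertex 28.00 14.00 0.00
    endloop
  endfacet
  facet normal 0.0000 0.0000 -1.0000
    outer loop
      vertex 23.90 4.10 0.00
      vertex 14.00 0.00 0.00
      vertex 28.00 14.00 0.00
    endloop
  endfacet
  facet normal 0.7185 0.2976 0.6287
    outer loop
      vertex 28.00 14.00 0.00
      vertex 23.90 23.90 0.00
      vertex 14.00 14.00 16.00
    endloop
  endfacet
  facet normal 0.2976 0.7185 0.6287
    outer loop
      vertex 23.90 23.90 0.00
      vertex 14.00 28.00 0.00
      vertex 14.00 14.00 16.00
    endloop
  endfacet
  facet normal -0.2976 0.7185 0.6287
    outer loop
      vertex 14.00 28.00 0.00
      vertex 4.10 23.90 0.00
      vertex 14.00 14.00 16.00
    endloop
  endfacet
  facet normal -0.7185 0.2976 0.6287
    outer loop
      vertex 4.10 23.90 0.00
      vertex 0.00 14.00 0.00
      vertex 14.00 14.00 16.00
    endloop
  endfacet
  facet normal -0.7185 -0.2976 0.6287
    outer loop
      vertex 0.00 14.00 0.00
      vertex 4.10 4.10 0.00
      vertex 14.00 14.00 16.00
    endloop
  endfacet
  facet normal -0.2976 -0.7185 0.6287
    outer loop
      vertex 4.10 4.10 0.00
      vertex 14.00 0.00 0.00
      vertex 14.00 14.00 16.00
    endloop
  endfacet
  facet normal 0.2976 -0.7185 0.6287
    outer loop
      vertex 14.00 0.00 0.00
      vertex 23.90 4.10 0.00
      vertex 14.00 14.00 16.00
    endloop
  endfacet
  facet normal 0.7185 -0.2976 0.6287
    outer loop
      vertex 23.90 4.10 0.00
      vertex 28.00 14.00 0.00
      vertex 14.00 14.00 16.00
    endloop
  endfacet
endsolid part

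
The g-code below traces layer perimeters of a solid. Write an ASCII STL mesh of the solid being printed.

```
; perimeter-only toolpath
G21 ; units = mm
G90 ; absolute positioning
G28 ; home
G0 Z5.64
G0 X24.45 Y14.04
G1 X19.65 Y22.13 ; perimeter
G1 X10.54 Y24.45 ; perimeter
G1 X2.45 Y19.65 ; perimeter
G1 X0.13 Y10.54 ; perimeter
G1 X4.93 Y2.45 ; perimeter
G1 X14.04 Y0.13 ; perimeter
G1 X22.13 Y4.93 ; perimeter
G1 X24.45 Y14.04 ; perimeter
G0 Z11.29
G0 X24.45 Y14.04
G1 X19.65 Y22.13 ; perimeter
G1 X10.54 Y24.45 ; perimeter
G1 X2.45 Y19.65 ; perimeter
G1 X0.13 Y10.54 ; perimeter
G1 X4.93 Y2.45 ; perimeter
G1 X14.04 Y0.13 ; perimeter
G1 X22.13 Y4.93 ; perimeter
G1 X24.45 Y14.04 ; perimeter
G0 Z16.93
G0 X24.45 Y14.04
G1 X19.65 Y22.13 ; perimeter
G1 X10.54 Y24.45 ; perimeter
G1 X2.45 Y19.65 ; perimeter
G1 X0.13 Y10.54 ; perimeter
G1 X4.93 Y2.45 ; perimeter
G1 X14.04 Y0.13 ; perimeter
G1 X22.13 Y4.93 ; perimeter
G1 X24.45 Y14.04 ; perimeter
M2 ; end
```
solid part
  facet normal 0.0000 0.0000 -1.0000
    outer loop
      vertex 10.54 24.45 0.00
      vertex 19.65 22.13 0.00
      vertex 24.45 14.04 0.00
    endloop
  endfacet
  facet normal 0.0000 0.0000 -1.0000
    outer loop
      vertex 2.45 19.65 0.00
      vertex 10.54 24.45 0.00
      vertex 24.45 14.04 0.00
    endloop
  endfacet
  facet normal 0.0000 0.0000 -1.0000
    outer loop
      vertex 0.13 10.54 0.00
      vertex 2.45 19.65 0.00
      vertex 24.45 14.04 0.00
    endloop
  endfacet
  facet normal 0.0000 0.0000 -1.0000
    outer loop
      vertex 4.93 2.45 0.00
      vertex 0.13 10.54 0.00
      vertex 24.45 14.04 0.00
    endloop
  endfacet
  facet normal 0.0000 0.0000 -1.0000
    outer loop
      vertex 14.04 0.13 0.00
      vertex 4.93 2.45 0.00
      vertex 24.45 14.04 0.00
    endloop
  endfacet
  facet normal 0.0000 0.0000 -1.0000
    outer loop
      vertex 22.13 4.93 0.00
      vertex 14.04 0.13 0.00
      vertex 24.45 14.04 0.00
    endloop
  endfacet
  facet normal 0.0000 0.0000 1.0000
    outer loop
      vertex 24.45 14.04 16.93
      vertex 19.65 22.13 16.93
      vertex 10.54 24.45 16.93
    endloop
  endfacet
  facet normal 0.0000 0.0000 1.0000
    outer loop
      vertex 24.45 14.04 16.93
      vertex 10.54 24.45 16.93
      vertex 2.45 19.65 16.93
    endloop
  endfacet
  facet normal 0.0000 0.0000 1.0000
    outer loop
      vertex 24.45 14.04 16.93
      vertex 2.45 19.65 16.93
      vertex 0.13 10.54 16.93
    endloop
  endfacet
  facet normal 0.0000 0.0000 1.0000
    outer loop
      vertex 24.45 14.04 16.93
      vertex 0.13 10.54 16.93
      vertex 4.93 2.45 16.93
    endloop
  endfacet
  facet normal 0.0000 0.0000 1.0000
    outer loop
      vertex 24.45 14.04 16.93
      vertex 4.93 2.45 16.93
      vertex 14.04 0.13 16.93
    endloop
  endfacet
  facet normal 0.0000 0.0000 1.0000
    outer loop
      vertex 24.45 14.04 16.93
      vertex 14.04 0.13 16.93
      vertex 22.13 4.93 16.93
    endloop
  endfacet
  facet normal 0.8600 0.5103 0.0000
    outer loop
      vertex 24.45 14.04 0.00
      vertex 19.65 22.13 0.00
      vertex 19.65 22.13 16.93
    endloop
  endfacet
  facet normal 0.8600 0.5103 0.0000
    outer loop
      vertex 24.45 14.04 0.00
      vertex 19.65 22.13 16.93
      vertex 24.45 14.04 16.93
    endloop
  endfacet
  facet normal 0.2468 0.9691 0.0000
    outer loop
      vertex 19.65 22.13 0.00
      vertex 10.54 24.45 0.00
      vertex 10.54 24.45 16.93
    endloop
  endfacet
  facet normal 0.2468 0.9691 0.0000
    outer loop
      vertex 19.65 22.13 0.00
      vertex 10.54 24.45 16.93
      vertex 19.65 22.13 16.93
    endloop
  endfacet
  facet normal -0.5103 0.8600 0.0000
    outer loop
      vertex 10.54 24.45 0.00
      vertex 2.45 19.65 0.00
      vertex 2.45 19.65 16.93
    endloop
  endfacet
  facet normal -0.5103 0.8600 0.0000
    outer loop
      vertex 10.54 24.45 0.00
      vertex 2.45 19.65 16.93
      vertex 10.54 24.45 16.93
    endloop
  endfacet
  facet normal -0.9691 0.2468 0.0000
    outer loop
      vertex 2.45 19.65 0.00
      vertex 0.13 10.54 0.00
      vertex 0.13 10.54 16.93
    endloop
  endfacet
  facet normal -0.9691 0.2468 0.0000
    outer loop
      vertex 2.45 19.65 0.00
      vertex 0.13 10.54 16.93
      vertex 2.45 19.65 16.93
    endloop
  endfacet
  facet normal -0.8600 -0.5103 0.0000
    outer loop
      vertex 0.13 10.54 0.00
      vertex 4.93 2.45 0.00
      vertex 4.93 2.45 16.93
    endloop
  endfacet
  facet normal -0.8600 -0.5103 0.0000
    outer loop
      vertex 0.13 10.54 0.00
      vertex 4.93 2.45 16.93
      vertex 0.13 10.54 16.93
    endloop
  endfacet
  facet normal -0.2468 -0.9691 0.0000
    outer loop
      vertex 4.93 2.45 0.00
      vertex 14.04 0.13 0.00
      vertex 14.04 0.13 16.93
    endloop
  endfacet
  facet normal -0.2468 -0.9691 0.0000
    outer loop
      vertex 4.93 2.45 0.00
      vertex 14.04 0.13 16.93
      vertex 4.93 2.45 16.93
    endloop
  endfacet
  facet normal 0.5103 -0.8600 0.0000
    outer loop
      vertex 14.04 0.13 0.00
      vertex 22.13 4.93 0.00
      vertex 22.13 4.93 16.93
    endloop
  endfacet
  facet normal 0.5103 -0.8600 0.0000
    outer loop
      vertex 14.04 0.13 0.00
      vertex 22.13 4.93 16.93
      vertex 14.04 0.13 16.93
    endloop
  endfacet
  facet normal 0.9691 -0.2468 0.0000
    outer loop
      vertex 22.13 4.93 0.00
      vertex 24.45 14.04 0.00
      vertex 24.45 14.04 16.93
    endloop
  endfacet
  facet normal 0.9691 -0.2468 0.0000
    outer loop
      vertex 22.13 4.93 0.00
      vertex 24.45 14.04 16.93
      vertex 22.13 4.93 16.93
    endloop
  endfacet
endsolid part

The G0 Z moves step by Δz≈5.64 mm. Every layer's G1 loop is the same polygon, so the solid is a straight extrusion of it from z=0 to z≈16.9. Closing with flat bottom and top caps and triangulating gives 28 facets — a regular 8-sided prism (a cylinder approximated with 8 flat sides), circumscribed radius ≈ 12.3 mm, height ≈ 16.9 mm.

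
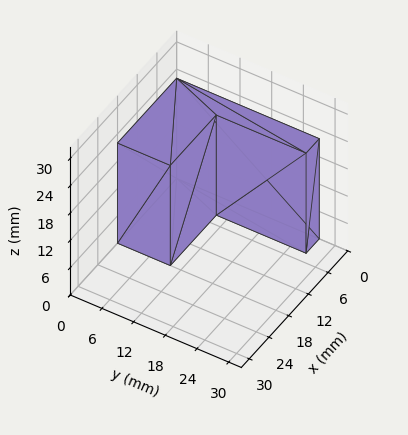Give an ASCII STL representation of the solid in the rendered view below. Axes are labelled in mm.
Reading the render: the shape is an L-shaped prism: outer 18 × 27 mm, arm thicknesses ≈ 10 mm (horizontal) and 4 mm (vertical), extruded 22 mm in z (dimensions read to the nearest mm from the axis ticks). For the STL, each face is triangulated and given an outward normal.

solid part
  facet normal 0.0000 0.0000 -1.0000
    outer loop
      vertex 18.000 10.000 0.000
      vertex 18.000 0.000 0.000
      vertex 0.000 0.000 0.000
    endloop
  endfacet
  facet normal 0.0000 0.0000 -1.0000
    outer loop
      vertex 4.000 10.000 0.000
      vertex 18.000 10.000 0.000
      vertex 0.000 0.000 0.000
    endloop
  endfacet
  facet normal 0.0000 0.0000 -1.0000
    outer loop
      vertex 4.000 27.000 0.000
      vertex 4.000 10.000 0.000
      vertex 0.000 0.000 0.000
    endloop
  endfacet
  facet normal 0.0000 0.0000 -1.0000
    outer loop
      vertex 0.000 27.000 0.000
      vertex 4.000 27.000 0.000
      vertex 0.000 0.000 0.000
    endloop
  endfacet
  facet normal 0.0000 0.0000 1.0000
    outer loop
      vertex 0.000 0.000 22.000
      vertex 18.000 0.000 22.000
      vertex 18.000 10.000 22.000
    endloop
  endfacet
  facet normal 0.0000 0.0000 1.0000
    outer loop
      vertex 0.000 0.000 22.000
      vertex 18.000 10.000 22.000
      vertex 4.000 10.000 22.000
    endloop
  endfacet
  facet normal 0.0000 0.0000 1.0000
    outer loop
      vertex 0.000 0.000 22.000
      vertex 4.000 10.000 22.000
      vertex 4.000 27.000 22.000
    endloop
  endfacet
  facet normal 0.0000 0.0000 1.0000
    outer loop
      vertex 0.000 0.000 22.000
      vertex 4.000 27.000 22.000
      vertex 0.000 27.000 22.000
    endloop
  endfacet
  facet normal 0.0000 -1.0000 0.0000
    outer loop
      vertex 0.000 0.000 0.000
      vertex 18.000 0.000 0.000
      vertex 18.000 0.000 22.000
    endloop
  endfacet
  facet normal 0.0000 -1.0000 0.0000
    outer loop
      vertex 0.000 0.000 0.000
      vertex 18.000 0.000 22.000
      vertex 0.000 0.000 22.000
    endloop
  endfacet
  facet normal 1.0000 0.0000 0.0000
    outer loop
      vertex 18.000 0.000 0.000
      vertex 18.000 10.000 0.000
      vertex 18.000 10.000 22.000
    endloop
  endfacet
  facet normal 1.0000 0.0000 0.0000
    outer loop
      vertex 18.000 0.000 0.000
      vertex 18.000 10.000 22.000
      vertex 18.000 0.000 22.000
    endloop
  endfacet
  facet normal 0.0000 1.0000 0.0000
    outer loop
      vertex 18.000 10.000 0.000
      vertex 4.000 10.000 0.000
      vertex 4.000 10.000 22.000
    endloop
  endfacet
  facet normal 0.0000 1.0000 0.0000
    outer loop
      vertex 18.000 10.000 0.000
      vertex 4.000 10.000 22.000
      vertex 18.000 10.000 22.000
    endloop
  endfacet
  facet normal 1.0000 0.0000 0.0000
    outer loop
      vertex 4.000 10.000 0.000
      vertex 4.000 27.000 0.000
      vertex 4.000 27.000 22.000
    endloop
  endfacet
  facet normal 1.0000 0.0000 0.0000
    outer loop
      vertex 4.000 10.000 0.000
      vertex 4.000 27.000 22.000
      vertex 4.000 10.000 22.000
    endloop
  endfacet
  facet normal 0.0000 1.0000 0.0000
    outer loop
      vertex 4.000 27.000 0.000
      vertex 0.000 27.000 0.000
      vertex 0.000 27.000 22.000
    endloop
  endfacet
  facet normal 0.0000 1.0000 0.0000
    outer loop
      vertex 4.000 27.000 0.000
      vertex 0.000 27.000 22.000
      vertex 4.000 27.000 22.000
    endloop
  endfacet
  facet normal -1.0000 0.0000 0.0000
    outer loop
      vertex 0.000 27.000 0.000
      vertex 0.000 0.000 0.000
      vertex 0.000 0.000 22.000
    endloop
  endfacet
  facet normal -1.0000 0.0000 0.0000
    outer loop
      vertex 0.000 27.000 0.000
      vertex 0.000 0.000 22.000
      vertex 0.000 27.000 22.000
    endloop
  endfacet
endsolid part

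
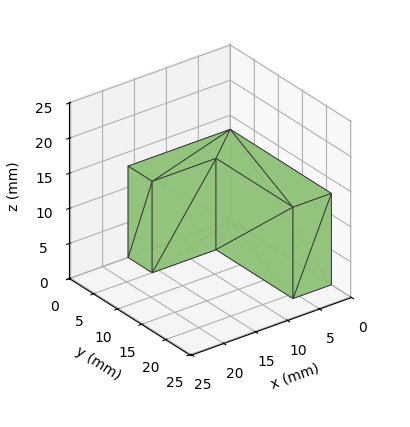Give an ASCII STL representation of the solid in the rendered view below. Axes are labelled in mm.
Reading the render: the shape is an L-shaped prism: outer 16 × 21 mm, arm thicknesses ≈ 5 mm (horizontal) and 6 mm (vertical), extruded 13 mm in z (dimensions read to the nearest mm from the axis ticks). For the STL, each face is triangulated and given an outward normal.

solid part
  facet normal 0.0000 0.0000 -1.0000
    outer loop
      vertex 16.000 5.000 0.000
      vertex 16.000 0.000 0.000
      vertex 0.000 0.000 0.000
    endloop
  endfacet
  facet normal 0.0000 0.0000 -1.0000
    outer loop
      vertex 6.000 5.000 0.000
      vertex 16.000 5.000 0.000
      vertex 0.000 0.000 0.000
    endloop
  endfacet
  facet normal 0.0000 0.0000 -1.0000
    outer loop
      vertex 6.000 21.000 0.000
      vertex 6.000 5.000 0.000
      vertex 0.000 0.000 0.000
    endloop
  endfacet
  facet normal 0.0000 0.0000 -1.0000
    outer loop
      vertex 0.000 21.000 0.000
      vertex 6.000 21.000 0.000
      vertex 0.000 0.000 0.000
    endloop
  endfacet
  facet normal 0.0000 0.0000 1.0000
    outer loop
      vertex 0.000 0.000 13.000
      vertex 16.000 0.000 13.000
      vertex 16.000 5.000 13.000
    endloop
  endfacet
  facet normal 0.0000 0.0000 1.0000
    outer loop
      vertex 0.000 0.000 13.000
      vertex 16.000 5.000 13.000
      vertex 6.000 5.000 13.000
    endloop
  endfacet
  facet normal 0.0000 0.0000 1.0000
    outer loop
      vertex 0.000 0.000 13.000
      vertex 6.000 5.000 13.000
      vertex 6.000 21.000 13.000
    endloop
  endfacet
  facet normal 0.0000 0.0000 1.0000
    outer loop
      vertex 0.000 0.000 13.000
      vertex 6.000 21.000 13.000
      vertex 0.000 21.000 13.000
    endloop
  endfacet
  facet normal 0.0000 -1.0000 0.0000
    outer loop
      vertex 0.000 0.000 0.000
      vertex 16.000 0.000 0.000
      vertex 16.000 0.000 13.000
    endloop
  endfacet
  facet normal 0.0000 -1.0000 0.0000
    outer loop
      vertex 0.000 0.000 0.000
      vertex 16.000 0.000 13.000
      vertex 0.000 0.000 13.000
    endloop
  endfacet
  facet normal 1.0000 0.0000 0.0000
    outer loop
      vertex 16.000 0.000 0.000
      vertex 16.000 5.000 0.000
      vertex 16.000 5.000 13.000
    endloop
  endfacet
  facet normal 1.0000 0.0000 0.0000
    outer loop
      vertex 16.000 0.000 0.000
      vertex 16.000 5.000 13.000
      vertex 16.000 0.000 13.000
    endloop
  endfacet
  facet normal 0.0000 1.0000 0.0000
    outer loop
      vertex 16.000 5.000 0.000
      vertex 6.000 5.000 0.000
      vertex 6.000 5.000 13.000
    endloop
  endfacet
  facet normal 0.0000 1.0000 0.0000
    outer loop
      vertex 16.000 5.000 0.000
      vertex 6.000 5.000 13.000
      vertex 16.000 5.000 13.000
    endloop
  endfacet
  facet normal 1.0000 0.0000 0.0000
    outer loop
      vertex 6.000 5.000 0.000
      vertex 6.000 21.000 0.000
      vertex 6.000 21.000 13.000
    endloop
  endfacet
  facet normal 1.0000 0.0000 0.0000
    outer loop
      vertex 6.000 5.000 0.000
      vertex 6.000 21.000 13.000
      vertex 6.000 5.000 13.000
    endloop
  endfacet
  facet normal 0.0000 1.0000 0.0000
    outer loop
      vertex 6.000 21.000 0.000
      vertex 0.000 21.000 0.000
      vertex 0.000 21.000 13.000
    endloop
  endfacet
  facet normal 0.0000 1.0000 0.0000
    outer loop
      vertex 6.000 21.000 0.000
      vertex 0.000 21.000 13.000
      vertex 6.000 21.000 13.000
    endloop
  endfacet
  facet normal -1.0000 0.0000 0.0000
    outer loop
      vertex 0.000 21.000 0.000
      vertex 0.000 0.000 0.000
      vertex 0.000 0.000 13.000
    endloop
  endfacet
  facet normal -1.0000 0.0000 0.0000
    outer loop
      vertex 0.000 21.000 0.000
      vertex 0.000 0.000 13.000
      vertex 0.000 21.000 13.000
    endloop
  endfacet
endsolid part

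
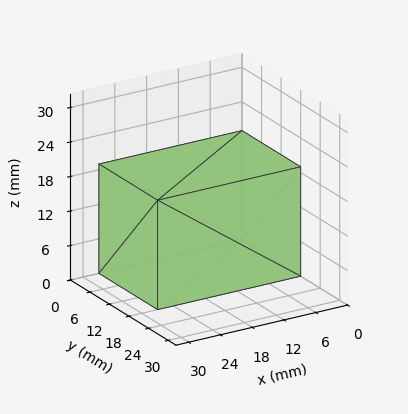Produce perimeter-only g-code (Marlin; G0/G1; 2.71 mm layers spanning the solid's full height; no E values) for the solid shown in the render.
Reading the render: the shape is a rectangular box, roughly 27 × 18 mm footprint and 19 mm tall (dimensions read to the nearest mm from the axis ticks). For the g-code, the solid's height is divided into equal slices at the stated Δz and each level perimeter traced with G1 moves after a G0 lift.

; perimeter-only toolpath
G21 ; units = mm
G90 ; absolute positioning
G28 ; home
; layer 1
G0 Z2.71
G0 X0.00 Y0.00
G1 X27.00 Y0.00
G1 X27.00 Y18.00
G1 X0.00 Y18.00
G1 X0.00 Y0.00
; layer 2
G0 Z5.43
G0 X0.00 Y0.00
G1 X27.00 Y0.00
G1 X27.00 Y18.00
G1 X0.00 Y18.00
G1 X0.00 Y0.00
; layer 3
G0 Z8.14
G0 X0.00 Y0.00
G1 X27.00 Y0.00
G1 X27.00 Y18.00
G1 X0.00 Y18.00
G1 X0.00 Y0.00
; layer 4
G0 Z10.86
G0 X0.00 Y0.00
G1 X27.00 Y0.00
G1 X27.00 Y18.00
G1 X0.00 Y18.00
G1 X0.00 Y0.00
; layer 5
G0 Z13.57
G0 X0.00 Y0.00
G1 X27.00 Y0.00
G1 X27.00 Y18.00
G1 X0.00 Y18.00
G1 X0.00 Y0.00
; layer 6
G0 Z16.29
G0 X0.00 Y0.00
G1 X27.00 Y0.00
G1 X27.00 Y18.00
G1 X0.00 Y18.00
G1 X0.00 Y0.00
; layer 7
G0 Z19.00
G0 X0.00 Y0.00
G1 X27.00 Y0.00
G1 X27.00 Y18.00
G1 X0.00 Y18.00
G1 X0.00 Y0.00
M2 ; end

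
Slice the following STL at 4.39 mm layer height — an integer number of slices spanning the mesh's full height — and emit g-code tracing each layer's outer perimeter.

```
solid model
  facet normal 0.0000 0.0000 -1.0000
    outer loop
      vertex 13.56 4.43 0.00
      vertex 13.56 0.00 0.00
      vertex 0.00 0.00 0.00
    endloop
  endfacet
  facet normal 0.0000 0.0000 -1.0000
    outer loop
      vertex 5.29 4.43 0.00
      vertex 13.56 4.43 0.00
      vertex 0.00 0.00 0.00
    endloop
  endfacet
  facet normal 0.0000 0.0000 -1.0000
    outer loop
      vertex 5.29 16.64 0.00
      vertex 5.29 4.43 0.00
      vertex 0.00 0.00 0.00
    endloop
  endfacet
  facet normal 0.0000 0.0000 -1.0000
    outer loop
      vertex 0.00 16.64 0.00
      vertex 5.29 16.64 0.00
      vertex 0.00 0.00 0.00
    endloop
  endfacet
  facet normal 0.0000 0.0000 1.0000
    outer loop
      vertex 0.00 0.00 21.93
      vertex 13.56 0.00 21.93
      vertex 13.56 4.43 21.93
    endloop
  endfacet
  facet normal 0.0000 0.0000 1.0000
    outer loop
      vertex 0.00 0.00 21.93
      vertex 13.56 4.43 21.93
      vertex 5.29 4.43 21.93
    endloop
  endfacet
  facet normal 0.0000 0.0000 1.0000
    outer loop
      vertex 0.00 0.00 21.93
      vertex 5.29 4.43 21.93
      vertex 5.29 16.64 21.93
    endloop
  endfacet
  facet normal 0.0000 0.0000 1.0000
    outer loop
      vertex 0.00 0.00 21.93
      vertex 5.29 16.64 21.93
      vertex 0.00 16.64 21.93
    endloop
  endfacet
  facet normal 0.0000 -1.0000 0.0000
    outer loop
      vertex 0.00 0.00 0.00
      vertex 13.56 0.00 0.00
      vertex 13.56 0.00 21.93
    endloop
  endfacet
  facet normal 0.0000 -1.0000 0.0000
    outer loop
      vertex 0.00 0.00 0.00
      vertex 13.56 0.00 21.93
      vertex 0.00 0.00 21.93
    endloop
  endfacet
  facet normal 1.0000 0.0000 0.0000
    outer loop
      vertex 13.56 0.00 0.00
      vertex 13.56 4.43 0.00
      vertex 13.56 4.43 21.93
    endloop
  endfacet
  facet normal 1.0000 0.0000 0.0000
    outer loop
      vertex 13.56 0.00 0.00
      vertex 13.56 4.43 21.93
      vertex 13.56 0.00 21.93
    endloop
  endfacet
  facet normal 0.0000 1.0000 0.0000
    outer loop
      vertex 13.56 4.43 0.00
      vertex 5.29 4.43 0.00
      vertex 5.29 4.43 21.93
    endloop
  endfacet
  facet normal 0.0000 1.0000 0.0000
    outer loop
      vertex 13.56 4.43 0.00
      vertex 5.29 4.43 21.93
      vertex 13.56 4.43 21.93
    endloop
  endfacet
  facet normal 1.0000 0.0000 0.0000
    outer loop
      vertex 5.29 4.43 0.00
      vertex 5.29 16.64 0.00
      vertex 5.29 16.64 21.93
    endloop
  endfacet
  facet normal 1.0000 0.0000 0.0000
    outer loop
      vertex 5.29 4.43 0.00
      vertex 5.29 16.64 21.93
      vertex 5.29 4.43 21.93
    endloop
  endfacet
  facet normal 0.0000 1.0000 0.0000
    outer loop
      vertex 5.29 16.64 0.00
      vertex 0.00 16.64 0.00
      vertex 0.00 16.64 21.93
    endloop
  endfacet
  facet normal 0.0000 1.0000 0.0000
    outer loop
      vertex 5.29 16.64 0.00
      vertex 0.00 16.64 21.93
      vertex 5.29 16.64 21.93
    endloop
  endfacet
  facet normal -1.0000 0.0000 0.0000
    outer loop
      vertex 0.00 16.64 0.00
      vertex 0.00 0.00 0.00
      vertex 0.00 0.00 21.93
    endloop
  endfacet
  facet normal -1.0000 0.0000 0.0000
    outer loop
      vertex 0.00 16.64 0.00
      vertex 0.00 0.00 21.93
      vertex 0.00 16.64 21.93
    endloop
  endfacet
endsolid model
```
; perimeter-only toolpath
G21 ; units = mm
G90 ; absolute positioning
G28 ; home
; layer 1
G0 Z4.39
G0 X0.00 Y0.00
G1 X13.56 Y0.00
G1 X13.56 Y4.43
G1 X5.29 Y4.43
G1 X5.29 Y16.64
G1 X0.00 Y16.64
G1 X0.00 Y0.00
; layer 2
G0 Z8.77
G0 X0.00 Y0.00
G1 X13.56 Y0.00
G1 X13.56 Y4.43
G1 X5.29 Y4.43
G1 X5.29 Y16.64
G1 X0.00 Y16.64
G1 X0.00 Y0.00
; layer 3
G0 Z13.16
G0 X0.00 Y0.00
G1 X13.56 Y0.00
G1 X13.56 Y4.43
G1 X5.29 Y4.43
G1 X5.29 Y16.64
G1 X0.00 Y16.64
G1 X0.00 Y0.00
; layer 4
G0 Z17.54
G0 X0.00 Y0.00
G1 X13.56 Y0.00
G1 X13.56 Y4.43
G1 X5.29 Y4.43
G1 X5.29 Y16.64
G1 X0.00 Y16.64
G1 X0.00 Y0.00
; layer 5
G0 Z21.93
G0 X0.00 Y0.00
G1 X13.56 Y0.00
G1 X13.56 Y4.43
G1 X5.29 Y4.43
G1 X5.29 Y16.64
G1 X0.00 Y16.64
G1 X0.00 Y0.00
M2 ; end

The solid is an L-shaped prism: outer 13.6 × 16.6 mm, arm thicknesses ≈ 4.43 mm (horizontal) and 5.29 mm (vertical), extruded 21.9 mm in z. Slicing at Δz = 4.39 mm — 5 equal slices spanning the solid's height, so layer i sits at z = i·h/5 — gives 5 non-empty perimeters. Each is a 6-segment closed polygon; G0 lifts to the layer z and rapids to the start vertex, then G1 traces the edges.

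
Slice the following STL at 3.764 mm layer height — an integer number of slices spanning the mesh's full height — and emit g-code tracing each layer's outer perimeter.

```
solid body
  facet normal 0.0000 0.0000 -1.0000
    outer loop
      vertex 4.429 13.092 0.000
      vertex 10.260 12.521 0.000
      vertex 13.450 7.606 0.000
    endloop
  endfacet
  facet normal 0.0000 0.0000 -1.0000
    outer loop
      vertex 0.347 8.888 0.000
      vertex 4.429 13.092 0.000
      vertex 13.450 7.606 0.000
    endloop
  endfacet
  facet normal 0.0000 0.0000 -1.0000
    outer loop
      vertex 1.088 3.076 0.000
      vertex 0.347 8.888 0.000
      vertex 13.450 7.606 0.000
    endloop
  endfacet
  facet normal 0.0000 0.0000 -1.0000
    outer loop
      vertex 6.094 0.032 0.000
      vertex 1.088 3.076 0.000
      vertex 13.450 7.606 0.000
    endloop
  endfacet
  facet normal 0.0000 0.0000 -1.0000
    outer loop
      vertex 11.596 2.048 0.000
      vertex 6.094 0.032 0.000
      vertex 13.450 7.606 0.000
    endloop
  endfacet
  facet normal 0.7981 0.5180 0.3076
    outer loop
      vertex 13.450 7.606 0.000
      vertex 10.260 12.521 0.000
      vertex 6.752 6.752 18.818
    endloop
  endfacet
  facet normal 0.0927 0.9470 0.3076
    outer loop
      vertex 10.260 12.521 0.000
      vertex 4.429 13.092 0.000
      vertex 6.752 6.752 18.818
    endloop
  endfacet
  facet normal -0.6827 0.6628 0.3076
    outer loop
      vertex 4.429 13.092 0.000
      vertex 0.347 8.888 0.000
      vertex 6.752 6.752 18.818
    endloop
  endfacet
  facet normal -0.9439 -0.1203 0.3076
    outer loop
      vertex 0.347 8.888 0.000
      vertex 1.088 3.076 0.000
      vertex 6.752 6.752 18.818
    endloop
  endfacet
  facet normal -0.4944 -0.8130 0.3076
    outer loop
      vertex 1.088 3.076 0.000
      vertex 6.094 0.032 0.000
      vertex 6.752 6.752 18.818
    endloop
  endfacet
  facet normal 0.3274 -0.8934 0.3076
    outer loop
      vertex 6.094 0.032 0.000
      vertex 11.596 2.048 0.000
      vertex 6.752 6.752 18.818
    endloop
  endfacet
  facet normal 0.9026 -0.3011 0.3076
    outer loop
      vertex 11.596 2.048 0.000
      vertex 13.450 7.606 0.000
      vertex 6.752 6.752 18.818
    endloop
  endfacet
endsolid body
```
; perimeter-only toolpath
G21 ; units = mm
G90 ; absolute positioning
G28 ; home
; layer 1
G0 Z3.764
G0 X12.110 Y7.435
G1 X9.558 Y11.367
G1 X4.894 Y11.824
G1 X1.628 Y8.461
G1 X2.221 Y3.811
G1 X6.226 Y1.376
G1 X10.627 Y2.989
G1 X12.110 Y7.435
; layer 2
G0 Z7.527
G0 X10.771 Y7.264
G1 X8.857 Y10.213
G1 X5.358 Y10.556
G1 X2.909 Y8.034
G1 X3.354 Y4.546
G1 X6.357 Y2.720
G1 X9.658 Y3.930
G1 X10.771 Y7.264
; layer 3
G0 Z11.291
G0 X9.431 Y7.094
G1 X8.155 Y9.060
G1 X5.823 Y9.288
G1 X4.190 Y7.606
G1 X4.486 Y5.282
G1 X6.489 Y4.064
G1 X8.690 Y4.870
G1 X9.431 Y7.094
; layer 4
G0 Z15.054
G0 X8.092 Y6.923
G1 X7.454 Y7.906
G1 X6.287 Y8.020
G1 X5.471 Y7.179
G1 X5.619 Y6.017
G1 X6.620 Y5.408
G1 X7.721 Y5.811
G1 X8.092 Y6.923
M2 ; end

The solid is a regular 7-sided pyramid, base circumscribed radius ≈ 6.75 mm, apex at z ≈ 18.8 mm. Slicing at Δz = 3.764 mm — 5 equal slices spanning the solid's height, so layer i sits at z = i·h/5 — gives 4 non-empty perimeters. Each is a 7-segment closed polygon; G0 lifts to the layer z and rapids to the start vertex, then G1 traces the edges. The cross-section shrinks linearly with z (the slice at the apex is degenerate and omitted).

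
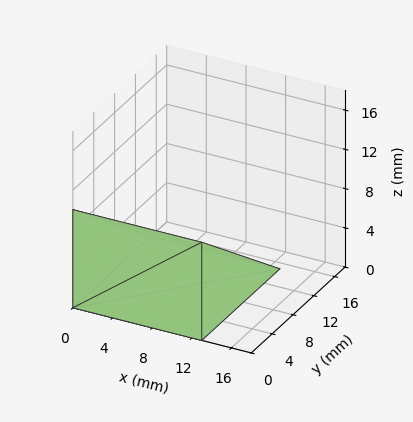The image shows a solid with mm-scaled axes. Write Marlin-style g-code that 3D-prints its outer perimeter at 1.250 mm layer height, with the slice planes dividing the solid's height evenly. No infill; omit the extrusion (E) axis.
Reading the render: the shape is a wedge (ramp): 13 × 15 mm base, rising to 10 mm along the y=0 edge and sloping linearly to z=0 at y=15 (dimensions read to the nearest mm from the axis ticks). For the g-code, the solid's height is divided into equal slices at the stated Δz and each level perimeter traced with G1 moves after a G0 lift.

; perimeter-only toolpath
G21 ; units = mm
G90 ; absolute positioning
G28 ; home
; layer 1
G0 Z1.250
G0 X0.000 Y0.000
G1 X13.000 Y0.000
G1 X13.000 Y13.125
G1 X0.000 Y13.125
G1 X0.000 Y0.000
; layer 2
G0 Z2.500
G0 X0.000 Y0.000
G1 X13.000 Y0.000
G1 X13.000 Y11.250
G1 X0.000 Y11.250
G1 X0.000 Y0.000
; layer 3
G0 Z3.750
G0 X0.000 Y0.000
G1 X13.000 Y0.000
G1 X13.000 Y9.375
G1 X0.000 Y9.375
G1 X0.000 Y0.000
; layer 4
G0 Z5.000
G0 X0.000 Y0.000
G1 X13.000 Y0.000
G1 X13.000 Y7.500
G1 X0.000 Y7.500
G1 X0.000 Y0.000
; layer 5
G0 Z6.250
G0 X0.000 Y0.000
G1 X13.000 Y0.000
G1 X13.000 Y5.625
G1 X0.000 Y5.625
G1 X0.000 Y0.000
; layer 6
G0 Z7.500
G0 X0.000 Y0.000
G1 X13.000 Y0.000
G1 X13.000 Y3.750
G1 X0.000 Y3.750
G1 X0.000 Y0.000
; layer 7
G0 Z8.750
G0 X0.000 Y0.000
G1 X13.000 Y0.000
G1 X13.000 Y1.875
G1 X0.000 Y1.875
G1 X0.000 Y0.000
M2 ; end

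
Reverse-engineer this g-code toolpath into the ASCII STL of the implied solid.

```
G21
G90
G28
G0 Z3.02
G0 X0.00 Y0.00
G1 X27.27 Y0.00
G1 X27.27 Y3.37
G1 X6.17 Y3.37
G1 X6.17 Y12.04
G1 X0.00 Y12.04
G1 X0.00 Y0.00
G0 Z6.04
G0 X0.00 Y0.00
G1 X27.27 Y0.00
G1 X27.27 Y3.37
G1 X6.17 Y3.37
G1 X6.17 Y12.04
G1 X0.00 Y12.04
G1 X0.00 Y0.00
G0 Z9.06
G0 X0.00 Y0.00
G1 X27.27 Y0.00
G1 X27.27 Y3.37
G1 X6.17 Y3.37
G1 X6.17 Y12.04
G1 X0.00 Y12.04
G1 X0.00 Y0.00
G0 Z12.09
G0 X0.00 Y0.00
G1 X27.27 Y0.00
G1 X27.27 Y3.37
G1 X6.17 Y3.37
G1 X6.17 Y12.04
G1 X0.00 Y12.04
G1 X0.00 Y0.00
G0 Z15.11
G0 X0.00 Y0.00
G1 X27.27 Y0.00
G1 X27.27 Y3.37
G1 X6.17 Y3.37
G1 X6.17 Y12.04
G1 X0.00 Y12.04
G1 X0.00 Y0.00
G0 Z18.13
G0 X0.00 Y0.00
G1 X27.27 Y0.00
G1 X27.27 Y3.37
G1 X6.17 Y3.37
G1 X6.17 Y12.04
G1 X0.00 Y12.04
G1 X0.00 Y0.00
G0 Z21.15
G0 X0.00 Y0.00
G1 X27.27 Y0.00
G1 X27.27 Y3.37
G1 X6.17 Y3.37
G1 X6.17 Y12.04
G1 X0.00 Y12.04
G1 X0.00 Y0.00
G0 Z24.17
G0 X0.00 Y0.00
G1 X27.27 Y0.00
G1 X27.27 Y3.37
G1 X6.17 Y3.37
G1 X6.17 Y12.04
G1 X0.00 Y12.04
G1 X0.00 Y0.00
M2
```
solid part
  facet normal 0.0000 0.0000 -1.0000
    outer loop
      vertex 27.27 3.37 0.00
      vertex 27.27 0.00 0.00
      vertex 0.00 0.00 0.00
    endloop
  endfacet
  facet normal 0.0000 0.0000 -1.0000
    outer loop
      vertex 6.17 3.37 0.00
      vertex 27.27 3.37 0.00
      vertex 0.00 0.00 0.00
    endloop
  endfacet
  facet normal 0.0000 0.0000 -1.0000
    outer loop
      vertex 6.17 12.04 0.00
      vertex 6.17 3.37 0.00
      vertex 0.00 0.00 0.00
    endloop
  endfacet
  facet normal 0.0000 0.0000 -1.0000
    outer loop
      vertex 0.00 12.04 0.00
      vertex 6.17 12.04 0.00
      vertex 0.00 0.00 0.00
    endloop
  endfacet
  facet normal 0.0000 0.0000 1.0000
    outer loop
      vertex 0.00 0.00 24.17
      vertex 27.27 0.00 24.17
      vertex 27.27 3.37 24.17
    endloop
  endfacet
  facet normal 0.0000 0.0000 1.0000
    outer loop
      vertex 0.00 0.00 24.17
      vertex 27.27 3.37 24.17
      vertex 6.17 3.37 24.17
    endloop
  endfacet
  facet normal 0.0000 0.0000 1.0000
    outer loop
      vertex 0.00 0.00 24.17
      vertex 6.17 3.37 24.17
      vertex 6.17 12.04 24.17
    endloop
  endfacet
  facet normal 0.0000 0.0000 1.0000
    outer loop
      vertex 0.00 0.00 24.17
      vertex 6.17 12.04 24.17
      vertex 0.00 12.04 24.17
    endloop
  endfacet
  facet normal 0.0000 -1.0000 0.0000
    outer loop
      vertex 0.00 0.00 0.00
      vertex 27.27 0.00 0.00
      vertex 27.27 0.00 24.17
    endloop
  endfacet
  facet normal 0.0000 -1.0000 0.0000
    outer loop
      vertex 0.00 0.00 0.00
      vertex 27.27 0.00 24.17
      vertex 0.00 0.00 24.17
    endloop
  endfacet
  facet normal 1.0000 0.0000 0.0000
    outer loop
      vertex 27.27 0.00 0.00
      vertex 27.27 3.37 0.00
      vertex 27.27 3.37 24.17
    endloop
  endfacet
  facet normal 1.0000 0.0000 0.0000
    outer loop
      vertex 27.27 0.00 0.00
      vertex 27.27 3.37 24.17
      vertex 27.27 0.00 24.17
    endloop
  endfacet
  facet normal 0.0000 1.0000 0.0000
    outer loop
      vertex 27.27 3.37 0.00
      vertex 6.17 3.37 0.00
      vertex 6.17 3.37 24.17
    endloop
  endfacet
  facet normal 0.0000 1.0000 0.0000
    outer loop
      vertex 27.27 3.37 0.00
      vertex 6.17 3.37 24.17
      vertex 27.27 3.37 24.17
    endloop
  endfacet
  facet normal 1.0000 0.0000 0.0000
    outer loop
      vertex 6.17 3.37 0.00
      vertex 6.17 12.04 0.00
      vertex 6.17 12.04 24.17
    endloop
  endfacet
  facet normal 1.0000 0.0000 0.0000
    outer loop
      vertex 6.17 3.37 0.00
      vertex 6.17 12.04 24.17
      vertex 6.17 3.37 24.17
    endloop
  endfacet
  facet normal 0.0000 1.0000 0.0000
    outer loop
      vertex 6.17 12.04 0.00
      vertex 0.00 12.04 0.00
      vertex 0.00 12.04 24.17
    endloop
  endfacet
  facet normal 0.0000 1.0000 0.0000
    outer loop
      vertex 6.17 12.04 0.00
      vertex 0.00 12.04 24.17
      vertex 6.17 12.04 24.17
    endloop
  endfacet
  facet normal -1.0000 0.0000 0.0000
    outer loop
      vertex 0.00 12.04 0.00
      vertex 0.00 0.00 0.00
      vertex 0.00 0.00 24.17
    endloop
  endfacet
  facet normal -1.0000 0.0000 0.0000
    outer loop
      vertex 0.00 12.04 0.00
      vertex 0.00 0.00 24.17
      vertex 0.00 12.04 24.17
    endloop
  endfacet
endsolid part

The G0 Z moves step by Δz≈3.02 mm. Every layer's G1 loop is the same polygon, so the solid is a straight extrusion of it from z=0 to z≈24.2. Closing with flat bottom and top caps and triangulating gives 20 facets — an L-shaped prism: outer 27.3 × 12 mm, arm thicknesses ≈ 3.37 mm (horizontal) and 6.17 mm (vertical), extruded 24.2 mm in z.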